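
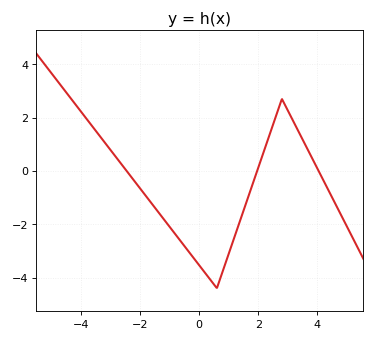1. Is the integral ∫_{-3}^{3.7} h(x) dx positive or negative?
negative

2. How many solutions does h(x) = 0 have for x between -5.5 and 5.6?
3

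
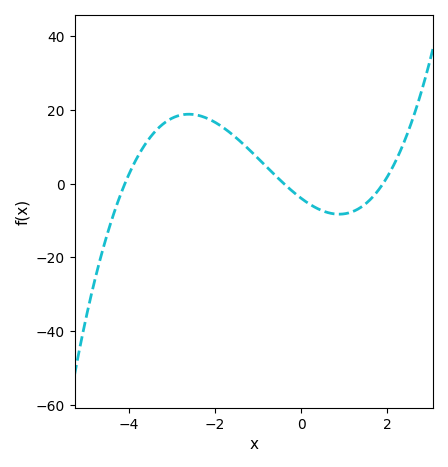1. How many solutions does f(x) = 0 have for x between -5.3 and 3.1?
3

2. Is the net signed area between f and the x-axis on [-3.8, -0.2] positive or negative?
positive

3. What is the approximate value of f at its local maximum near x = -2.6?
18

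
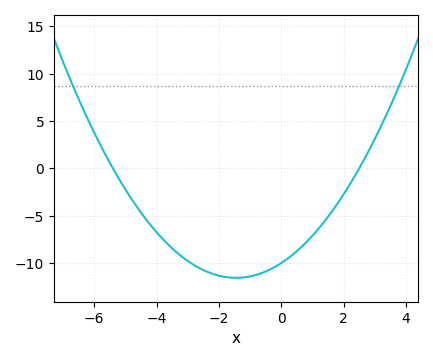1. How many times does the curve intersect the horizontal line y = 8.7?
2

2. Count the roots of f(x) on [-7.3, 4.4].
2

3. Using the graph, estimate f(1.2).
-6.5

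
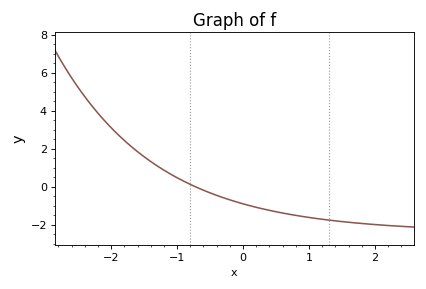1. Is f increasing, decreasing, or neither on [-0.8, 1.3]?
decreasing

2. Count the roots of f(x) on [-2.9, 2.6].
1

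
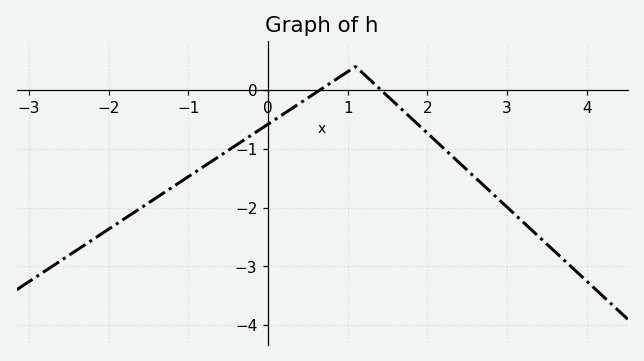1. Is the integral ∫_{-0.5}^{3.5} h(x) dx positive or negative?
negative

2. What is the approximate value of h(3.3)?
-2.37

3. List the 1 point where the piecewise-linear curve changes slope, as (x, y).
(1.1, 0.4)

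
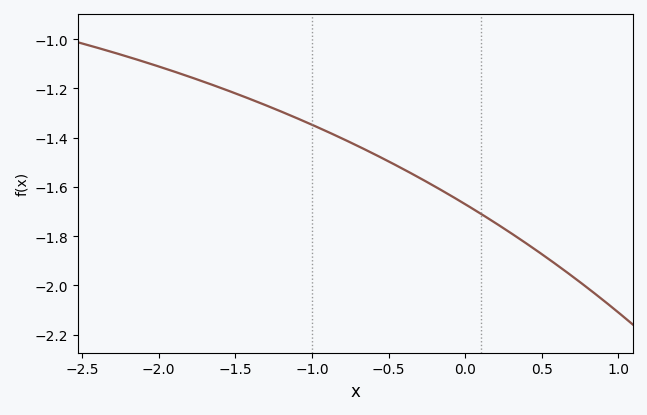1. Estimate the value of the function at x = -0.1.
-1.63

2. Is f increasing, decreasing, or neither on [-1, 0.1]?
decreasing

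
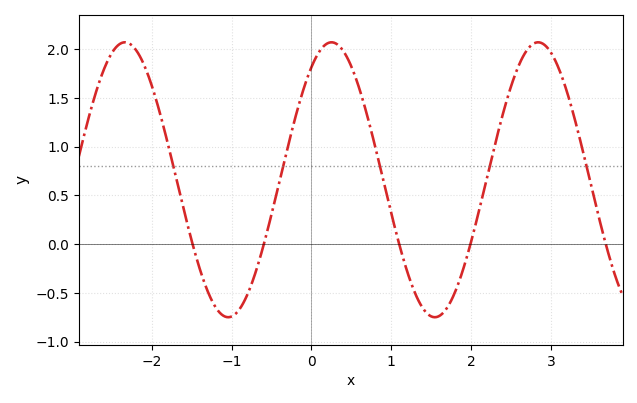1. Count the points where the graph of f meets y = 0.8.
5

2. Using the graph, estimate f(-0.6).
-0.015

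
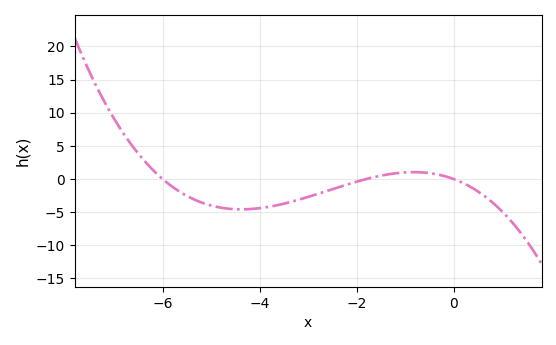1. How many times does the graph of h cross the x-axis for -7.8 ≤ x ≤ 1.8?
3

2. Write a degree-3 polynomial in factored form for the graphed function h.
y = -0.25(x + 6)(x + 1.8)(x - 0)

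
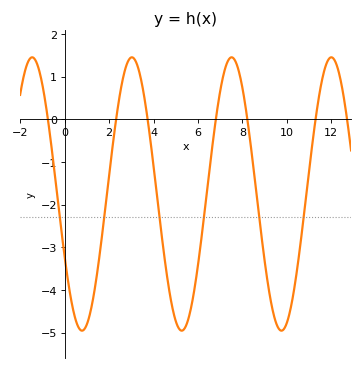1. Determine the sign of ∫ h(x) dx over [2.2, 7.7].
negative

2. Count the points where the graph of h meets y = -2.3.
6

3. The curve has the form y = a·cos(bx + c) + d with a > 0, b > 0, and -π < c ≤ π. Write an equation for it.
y = 3.2cos(1.4x + 2) - 1.75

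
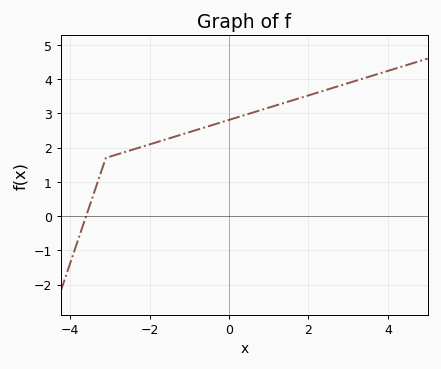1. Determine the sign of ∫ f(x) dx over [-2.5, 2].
positive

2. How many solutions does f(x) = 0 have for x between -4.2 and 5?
1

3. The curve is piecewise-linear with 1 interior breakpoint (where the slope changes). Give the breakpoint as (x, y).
(-3.1, 1.7)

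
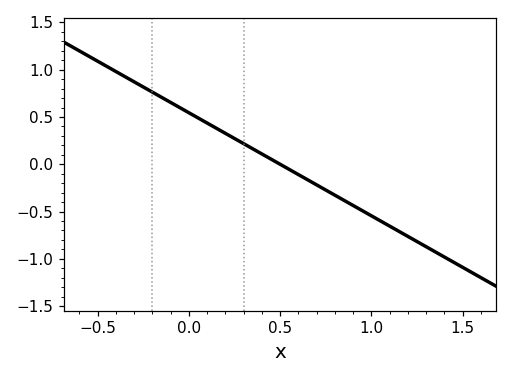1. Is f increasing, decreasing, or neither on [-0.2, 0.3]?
decreasing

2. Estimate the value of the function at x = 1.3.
-0.872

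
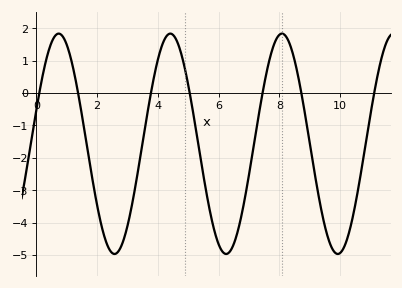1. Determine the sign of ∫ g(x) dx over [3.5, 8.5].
negative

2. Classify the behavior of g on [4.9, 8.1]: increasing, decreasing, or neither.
neither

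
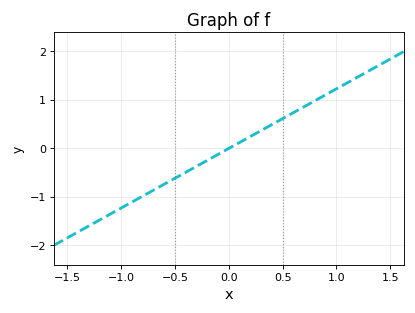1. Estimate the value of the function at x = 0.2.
0.2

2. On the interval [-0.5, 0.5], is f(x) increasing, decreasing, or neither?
increasing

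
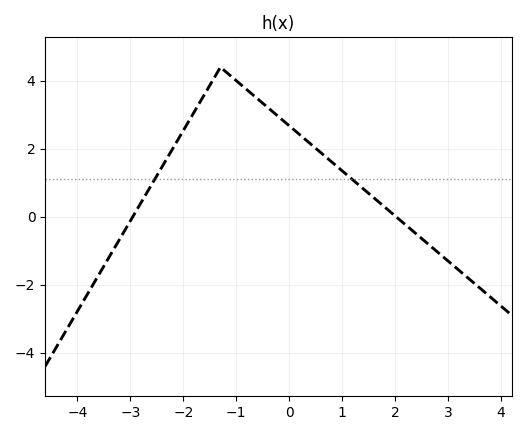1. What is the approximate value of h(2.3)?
-0.4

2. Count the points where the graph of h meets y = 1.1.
2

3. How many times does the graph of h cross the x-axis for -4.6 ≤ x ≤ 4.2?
2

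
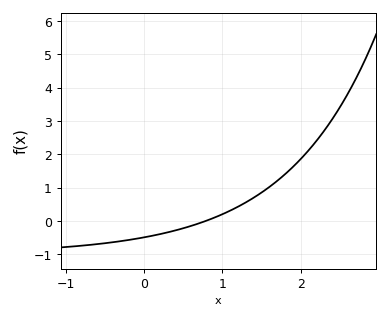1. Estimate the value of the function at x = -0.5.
-0.7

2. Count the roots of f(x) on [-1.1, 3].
1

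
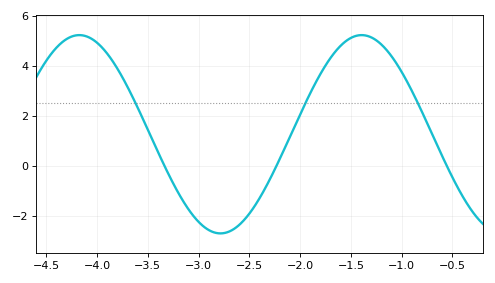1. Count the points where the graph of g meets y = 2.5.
3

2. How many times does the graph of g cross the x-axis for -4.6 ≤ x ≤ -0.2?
3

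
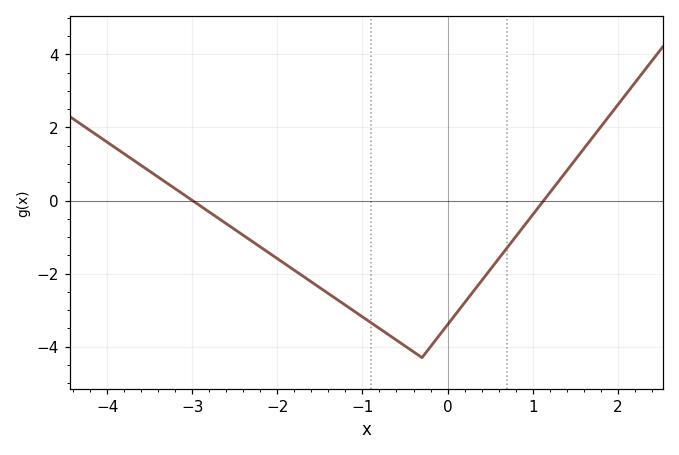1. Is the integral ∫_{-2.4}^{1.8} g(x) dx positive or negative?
negative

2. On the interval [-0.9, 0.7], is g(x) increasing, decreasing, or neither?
neither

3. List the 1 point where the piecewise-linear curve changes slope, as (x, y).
(-0.3, -4.3)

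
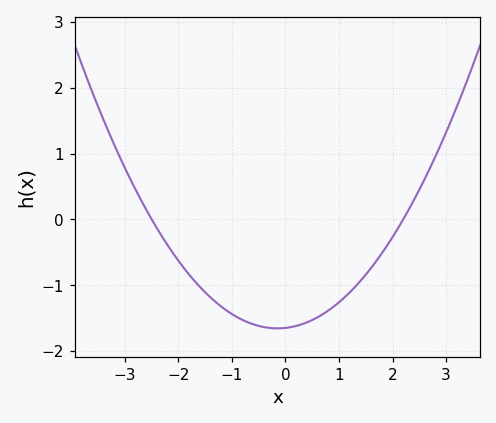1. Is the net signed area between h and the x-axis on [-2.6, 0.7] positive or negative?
negative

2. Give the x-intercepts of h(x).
-2.4, 2.2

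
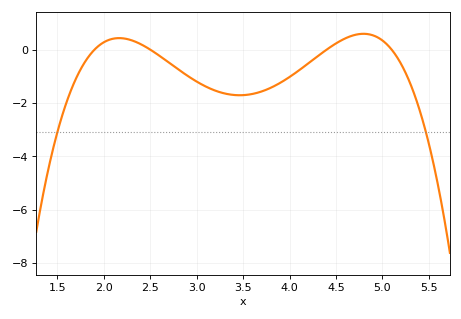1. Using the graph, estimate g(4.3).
-0.256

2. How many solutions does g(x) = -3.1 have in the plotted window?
2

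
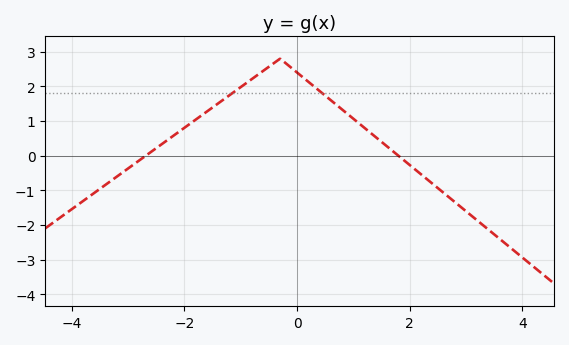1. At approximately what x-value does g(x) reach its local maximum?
-0.299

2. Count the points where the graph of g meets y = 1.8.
2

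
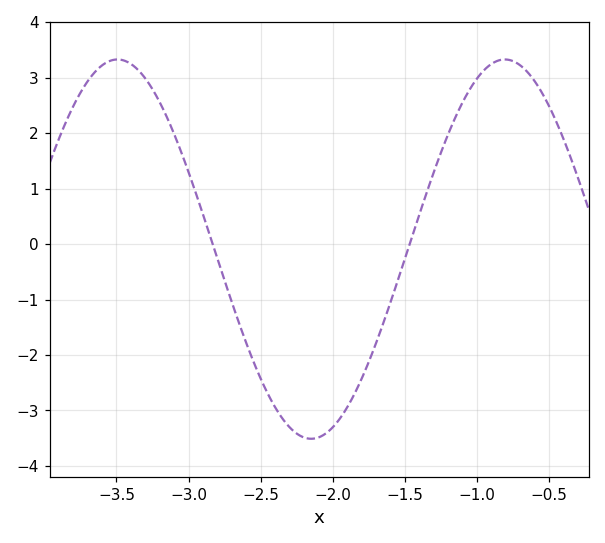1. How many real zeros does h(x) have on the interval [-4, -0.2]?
2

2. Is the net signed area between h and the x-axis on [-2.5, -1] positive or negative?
negative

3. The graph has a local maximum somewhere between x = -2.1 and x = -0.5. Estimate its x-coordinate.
-0.808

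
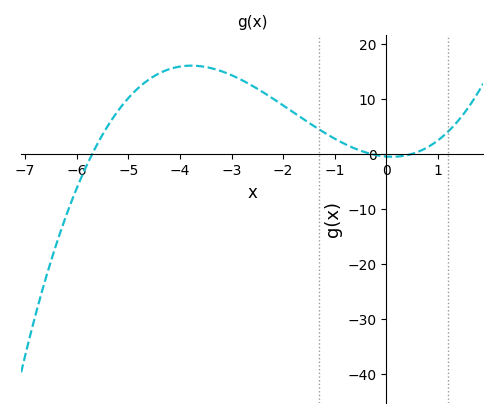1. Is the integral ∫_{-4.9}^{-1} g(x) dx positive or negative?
positive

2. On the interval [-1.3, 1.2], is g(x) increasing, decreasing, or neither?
neither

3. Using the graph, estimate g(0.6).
0.318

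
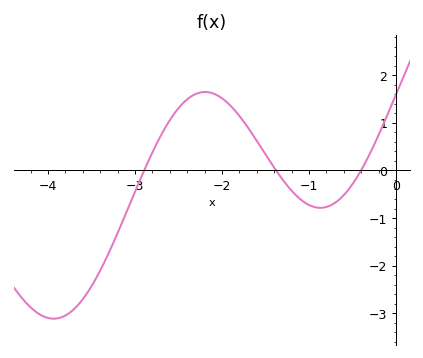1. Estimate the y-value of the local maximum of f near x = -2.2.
1.65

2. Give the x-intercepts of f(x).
-2.89, -1.38, -0.402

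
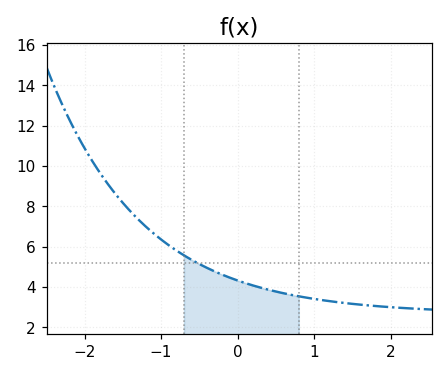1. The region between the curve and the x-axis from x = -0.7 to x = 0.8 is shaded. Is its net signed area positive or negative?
positive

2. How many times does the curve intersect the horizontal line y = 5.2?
1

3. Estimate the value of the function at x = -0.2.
4.61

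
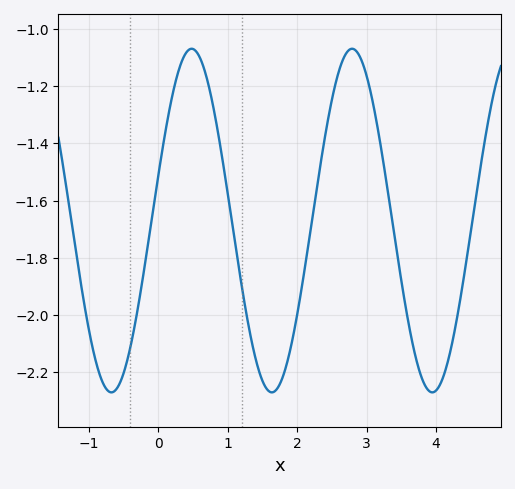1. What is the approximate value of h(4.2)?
-2.13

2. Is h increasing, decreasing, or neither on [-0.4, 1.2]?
neither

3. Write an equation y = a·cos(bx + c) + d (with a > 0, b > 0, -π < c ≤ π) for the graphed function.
y = 0.6cos(2.72x - 1.31) - 1.67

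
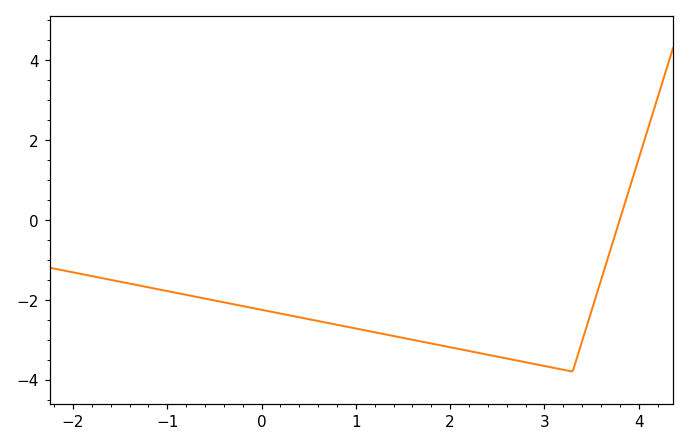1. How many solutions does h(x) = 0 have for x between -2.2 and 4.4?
1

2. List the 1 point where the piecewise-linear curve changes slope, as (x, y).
(3.3, -3.8)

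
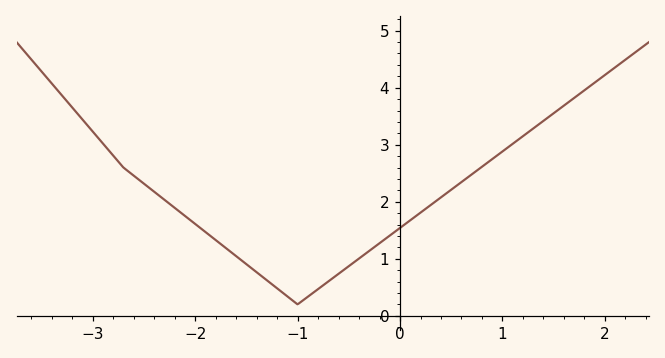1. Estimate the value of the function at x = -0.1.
1.41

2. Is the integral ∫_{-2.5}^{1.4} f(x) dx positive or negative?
positive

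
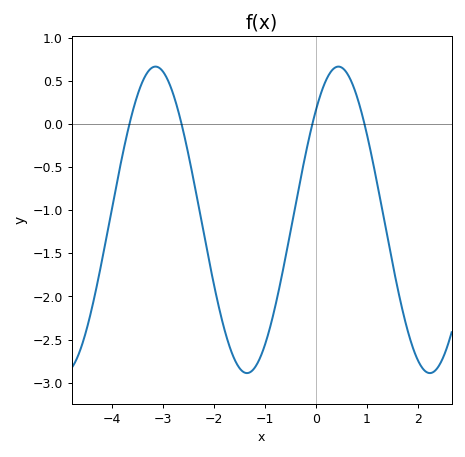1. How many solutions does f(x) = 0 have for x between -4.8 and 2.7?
4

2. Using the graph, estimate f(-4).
-0.95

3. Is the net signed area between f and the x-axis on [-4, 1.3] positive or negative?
negative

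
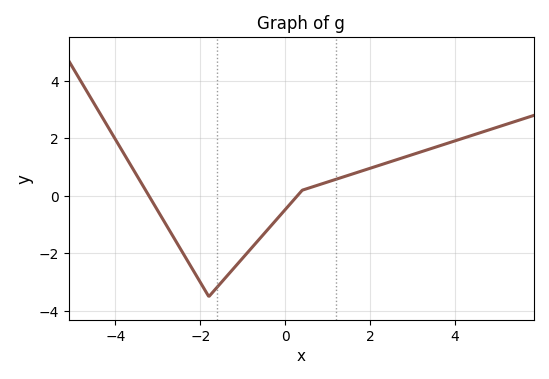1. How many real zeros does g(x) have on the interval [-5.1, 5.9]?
2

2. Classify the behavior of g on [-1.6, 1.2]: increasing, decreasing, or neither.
increasing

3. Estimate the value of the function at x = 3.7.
1.8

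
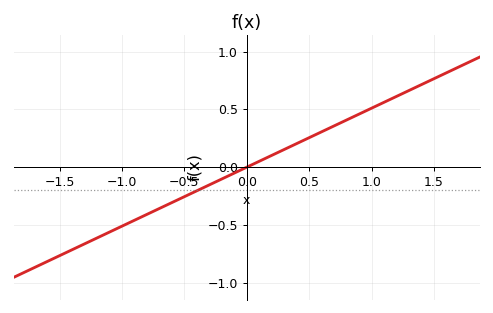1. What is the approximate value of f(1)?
0.5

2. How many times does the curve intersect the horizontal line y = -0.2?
1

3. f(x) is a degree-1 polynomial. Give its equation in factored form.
y = 0.51(x - 0)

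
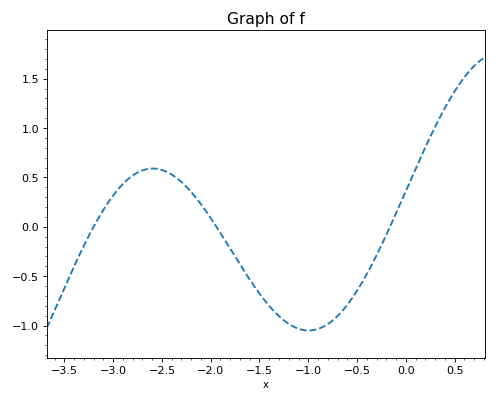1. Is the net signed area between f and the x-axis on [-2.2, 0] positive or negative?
negative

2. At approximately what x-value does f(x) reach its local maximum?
-2.6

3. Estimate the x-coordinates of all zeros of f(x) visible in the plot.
-3.2, -1.9, -0.2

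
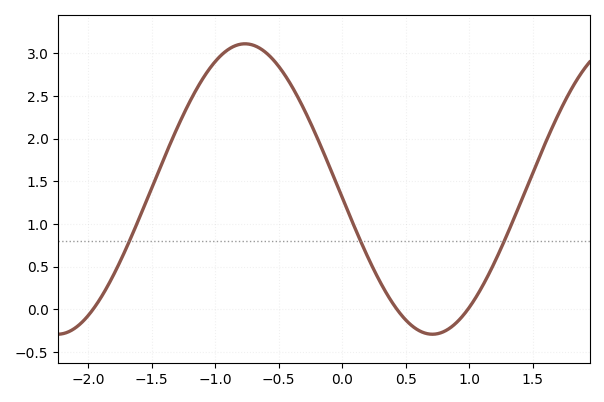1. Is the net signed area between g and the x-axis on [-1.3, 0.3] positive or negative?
positive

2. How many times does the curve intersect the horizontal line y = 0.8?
3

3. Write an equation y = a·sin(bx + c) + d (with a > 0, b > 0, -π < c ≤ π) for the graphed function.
y = 1.7sin(2.1x - 3.1) + 1.41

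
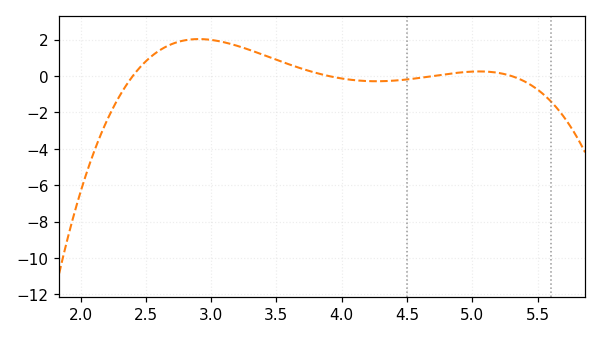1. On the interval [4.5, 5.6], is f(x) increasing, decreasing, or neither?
neither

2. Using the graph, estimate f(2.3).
-1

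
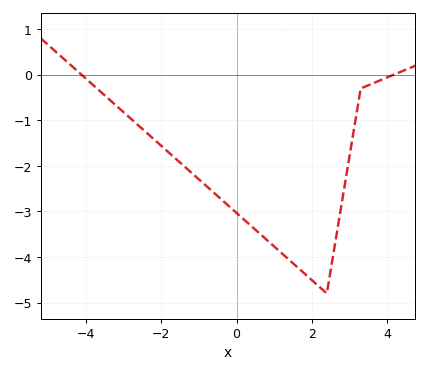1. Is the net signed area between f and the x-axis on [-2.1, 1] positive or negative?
negative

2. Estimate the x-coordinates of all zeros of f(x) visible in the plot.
-4.12, 4.17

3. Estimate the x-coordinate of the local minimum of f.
2.4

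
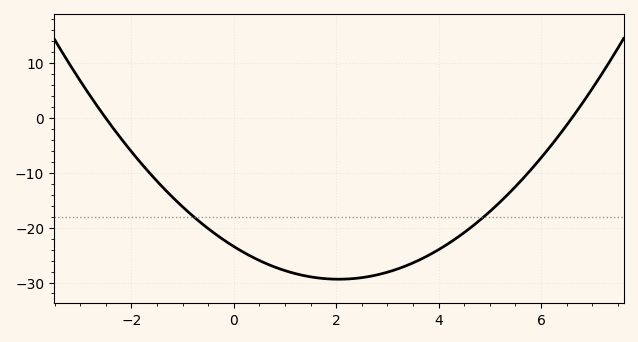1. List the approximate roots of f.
-2.5, 6.6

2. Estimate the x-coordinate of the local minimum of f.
2.05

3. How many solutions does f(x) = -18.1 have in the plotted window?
2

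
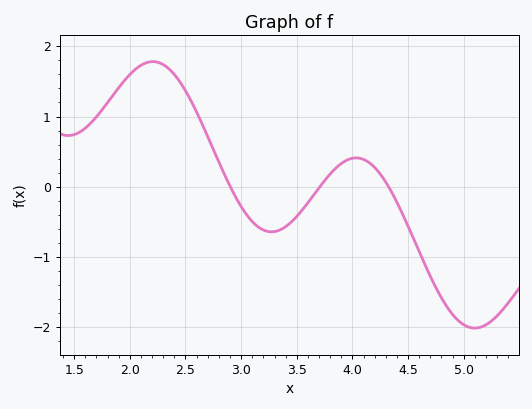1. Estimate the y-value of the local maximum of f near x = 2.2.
1.78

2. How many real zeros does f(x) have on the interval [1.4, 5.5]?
3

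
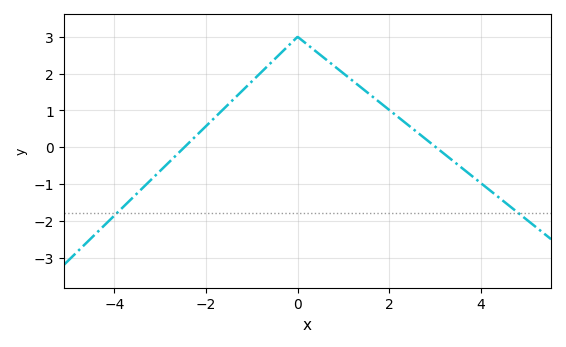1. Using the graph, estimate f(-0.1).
2.88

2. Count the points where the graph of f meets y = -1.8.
2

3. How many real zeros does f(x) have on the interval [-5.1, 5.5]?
2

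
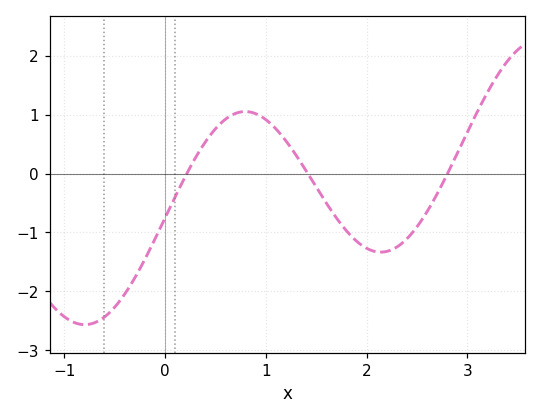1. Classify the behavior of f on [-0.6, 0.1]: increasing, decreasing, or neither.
increasing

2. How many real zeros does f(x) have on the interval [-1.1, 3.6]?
3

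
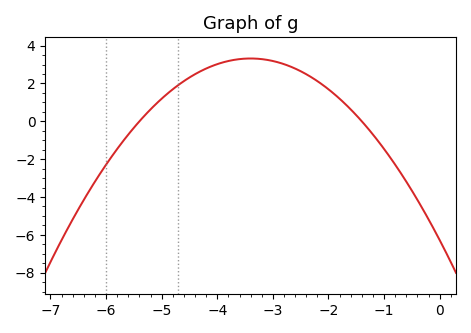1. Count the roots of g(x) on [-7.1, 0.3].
2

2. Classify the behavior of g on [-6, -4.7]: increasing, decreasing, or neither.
increasing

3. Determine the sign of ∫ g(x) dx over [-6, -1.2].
positive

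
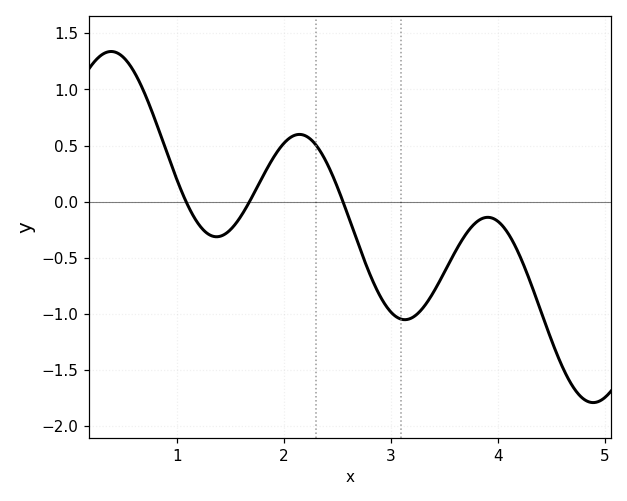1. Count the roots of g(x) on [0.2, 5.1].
3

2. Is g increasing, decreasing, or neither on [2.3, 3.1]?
decreasing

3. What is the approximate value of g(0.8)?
0.723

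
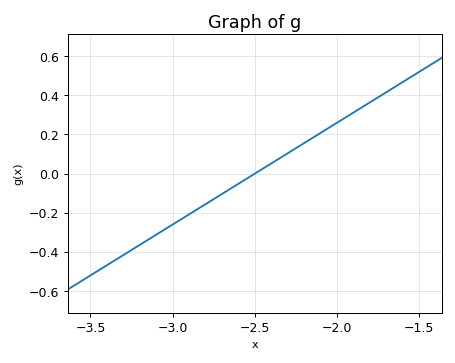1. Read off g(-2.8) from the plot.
-0.16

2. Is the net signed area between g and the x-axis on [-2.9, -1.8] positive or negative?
positive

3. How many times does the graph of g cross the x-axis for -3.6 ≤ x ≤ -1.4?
1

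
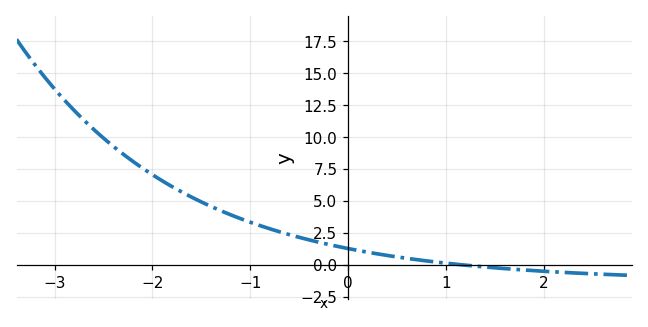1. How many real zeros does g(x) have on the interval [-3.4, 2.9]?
1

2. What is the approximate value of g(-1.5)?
4.9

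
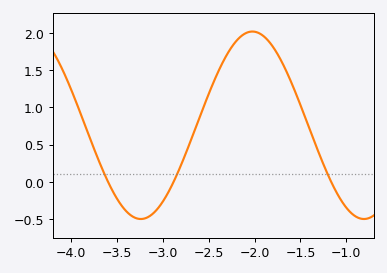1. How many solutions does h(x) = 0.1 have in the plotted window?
3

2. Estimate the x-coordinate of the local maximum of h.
-2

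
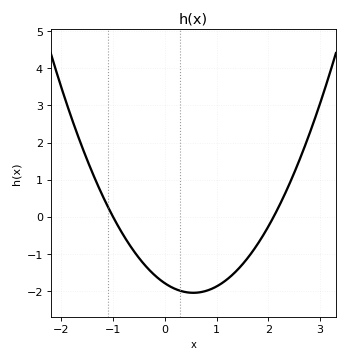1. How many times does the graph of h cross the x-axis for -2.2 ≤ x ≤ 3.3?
2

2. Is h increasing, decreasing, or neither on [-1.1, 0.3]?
decreasing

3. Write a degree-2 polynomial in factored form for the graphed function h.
y = 0.85(x + 1)(x - 2.1)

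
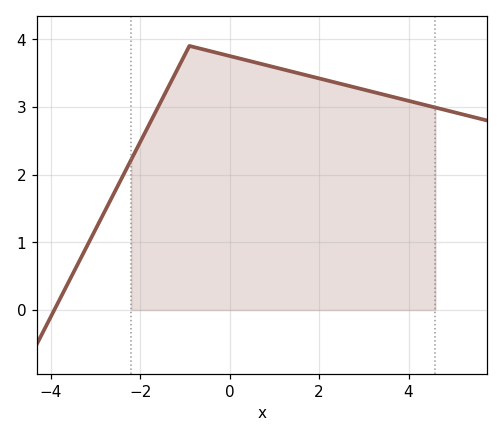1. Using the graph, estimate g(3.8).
3.12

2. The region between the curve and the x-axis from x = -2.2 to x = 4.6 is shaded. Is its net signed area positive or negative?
positive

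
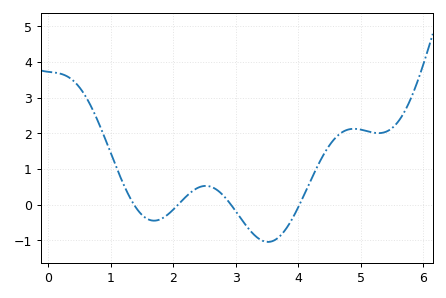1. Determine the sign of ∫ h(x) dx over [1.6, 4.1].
negative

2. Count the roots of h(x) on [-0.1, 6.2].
4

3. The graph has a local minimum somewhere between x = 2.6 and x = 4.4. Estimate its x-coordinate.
3.52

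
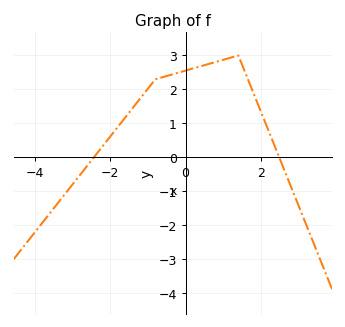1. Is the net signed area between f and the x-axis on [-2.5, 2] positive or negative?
positive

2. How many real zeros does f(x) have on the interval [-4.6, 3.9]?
2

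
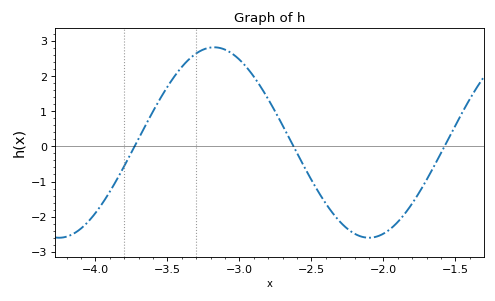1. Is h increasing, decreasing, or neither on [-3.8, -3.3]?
increasing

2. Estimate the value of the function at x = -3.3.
2.64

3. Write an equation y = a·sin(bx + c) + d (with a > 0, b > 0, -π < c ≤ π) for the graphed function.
y = 2.71sin(2.92x - 1.72) + 0.11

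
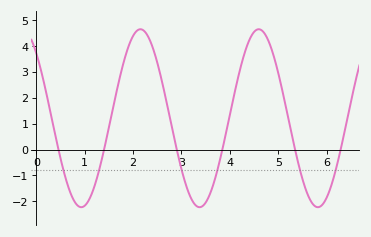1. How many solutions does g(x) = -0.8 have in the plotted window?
6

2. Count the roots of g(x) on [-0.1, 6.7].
6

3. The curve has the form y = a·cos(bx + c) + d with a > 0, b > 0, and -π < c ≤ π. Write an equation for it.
y = 3.44cos(2.57x + 0.752) + 1.21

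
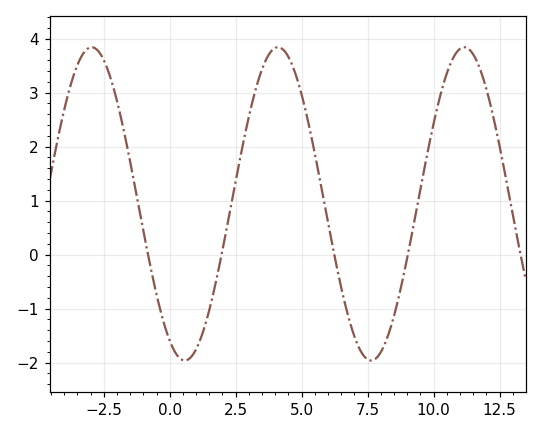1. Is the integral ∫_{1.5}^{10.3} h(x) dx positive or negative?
positive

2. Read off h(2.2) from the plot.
0.587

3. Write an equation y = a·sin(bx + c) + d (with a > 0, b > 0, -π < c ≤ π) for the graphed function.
y = 2.9sin(0.89x - 2.08) + 0.94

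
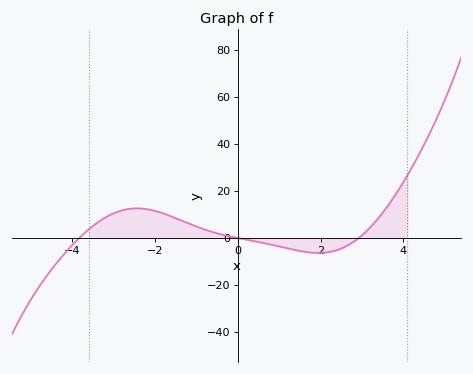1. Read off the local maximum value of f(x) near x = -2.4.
12.6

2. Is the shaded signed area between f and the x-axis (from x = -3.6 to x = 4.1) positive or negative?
positive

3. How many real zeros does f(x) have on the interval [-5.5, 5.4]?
3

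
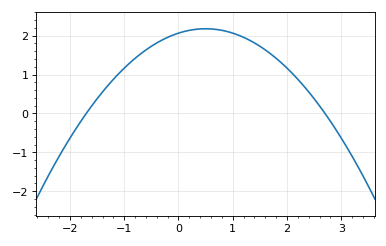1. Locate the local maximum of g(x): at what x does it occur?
0.5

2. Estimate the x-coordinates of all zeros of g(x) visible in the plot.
-1.7, 2.7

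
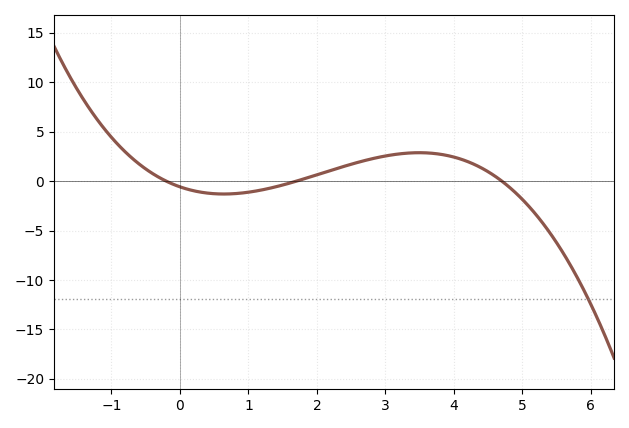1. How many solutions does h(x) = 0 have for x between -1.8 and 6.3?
3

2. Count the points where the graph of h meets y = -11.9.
1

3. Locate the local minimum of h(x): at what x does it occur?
0.6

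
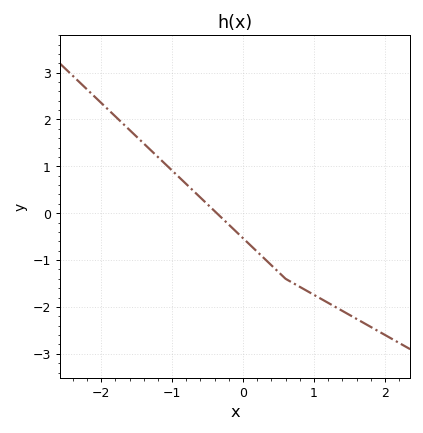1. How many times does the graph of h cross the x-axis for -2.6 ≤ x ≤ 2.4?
1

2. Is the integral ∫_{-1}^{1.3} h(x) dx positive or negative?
negative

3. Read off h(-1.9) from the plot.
2.21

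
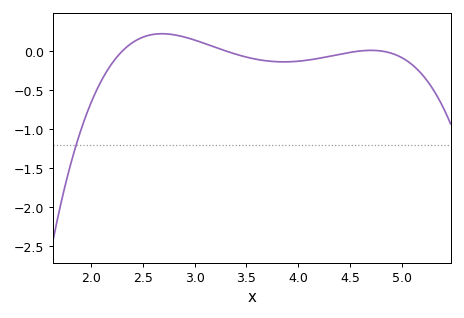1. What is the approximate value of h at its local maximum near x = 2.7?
0.221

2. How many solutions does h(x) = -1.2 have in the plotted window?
1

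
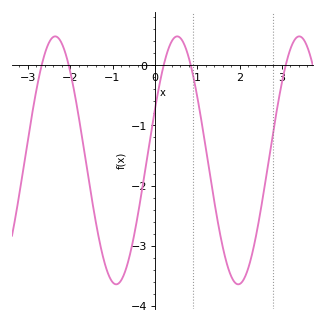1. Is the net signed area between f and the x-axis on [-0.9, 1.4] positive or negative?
negative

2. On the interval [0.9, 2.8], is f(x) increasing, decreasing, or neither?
neither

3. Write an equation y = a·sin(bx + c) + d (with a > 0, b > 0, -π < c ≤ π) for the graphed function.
y = 2.06sin(2.18x + 0.42) - 1.58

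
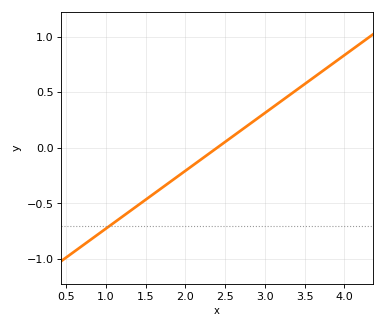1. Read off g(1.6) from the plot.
-0.416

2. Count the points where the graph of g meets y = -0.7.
1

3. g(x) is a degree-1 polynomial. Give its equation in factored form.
y = 0.52(x - 2.4)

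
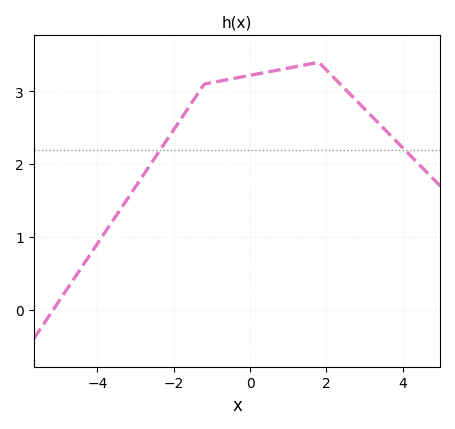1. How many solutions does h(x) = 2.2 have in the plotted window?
2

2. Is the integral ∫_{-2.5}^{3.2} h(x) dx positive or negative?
positive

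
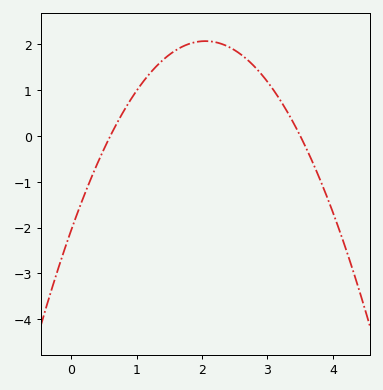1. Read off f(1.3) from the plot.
1.5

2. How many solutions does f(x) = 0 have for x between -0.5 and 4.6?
2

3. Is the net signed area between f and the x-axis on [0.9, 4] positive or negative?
positive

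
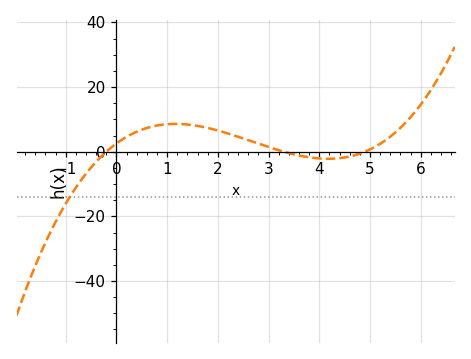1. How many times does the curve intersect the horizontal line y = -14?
1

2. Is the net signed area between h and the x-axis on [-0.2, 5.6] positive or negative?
positive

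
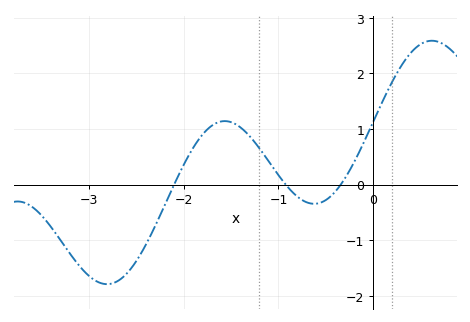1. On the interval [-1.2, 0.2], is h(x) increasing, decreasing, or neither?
neither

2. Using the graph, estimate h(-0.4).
-0.1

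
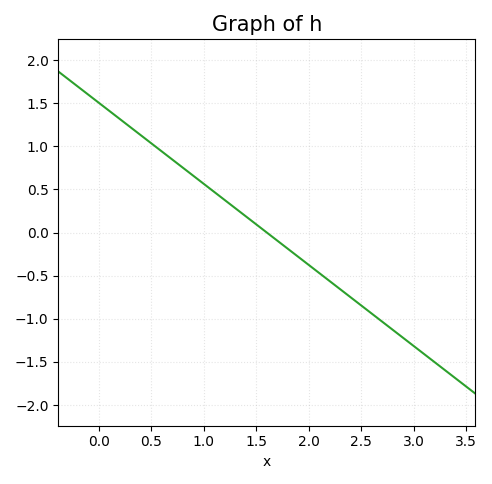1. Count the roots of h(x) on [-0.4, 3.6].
1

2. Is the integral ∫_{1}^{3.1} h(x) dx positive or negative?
negative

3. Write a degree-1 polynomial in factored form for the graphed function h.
y = -0.94(x - 1.6)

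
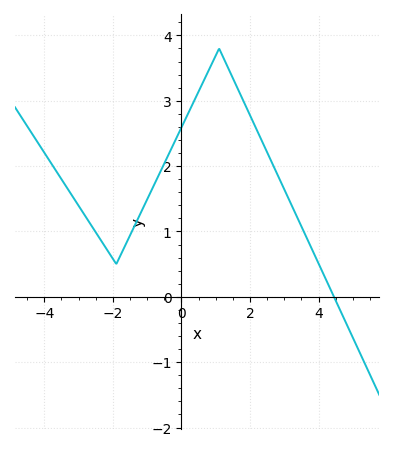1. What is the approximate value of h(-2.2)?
0.7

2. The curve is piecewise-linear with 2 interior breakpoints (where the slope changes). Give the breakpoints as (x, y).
(-1.9, 0.5); (1.1, 3.8)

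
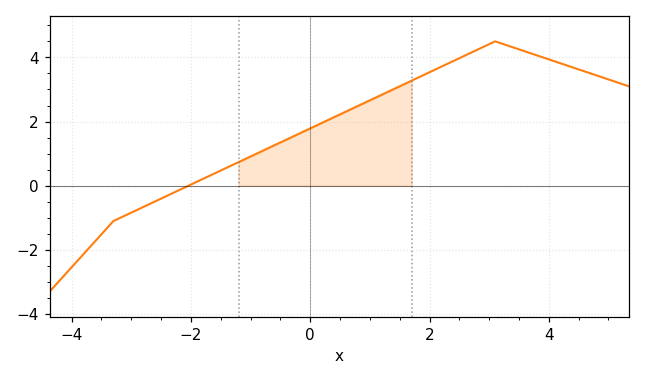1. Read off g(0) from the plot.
1.8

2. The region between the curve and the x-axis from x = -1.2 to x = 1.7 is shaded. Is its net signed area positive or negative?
positive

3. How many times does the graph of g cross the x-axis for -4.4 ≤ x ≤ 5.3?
1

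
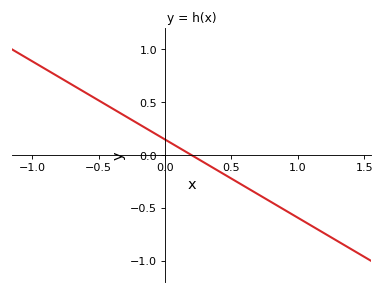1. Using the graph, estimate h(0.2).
0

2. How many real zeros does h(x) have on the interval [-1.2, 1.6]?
1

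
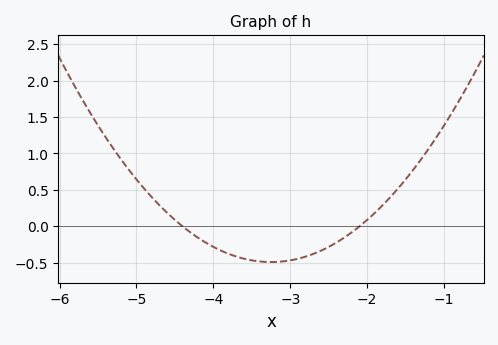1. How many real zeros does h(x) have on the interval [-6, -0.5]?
2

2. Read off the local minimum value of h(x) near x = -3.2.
-0.5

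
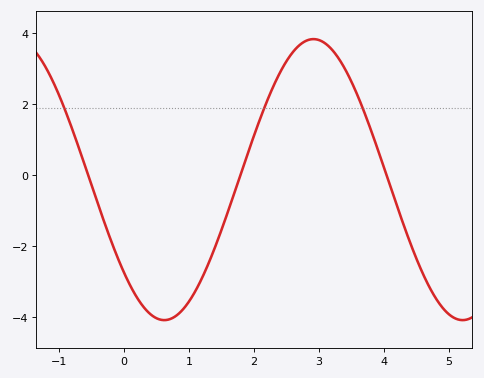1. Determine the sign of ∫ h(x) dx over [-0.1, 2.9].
negative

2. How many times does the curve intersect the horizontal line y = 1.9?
3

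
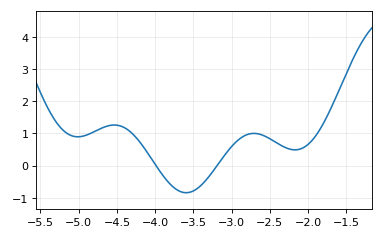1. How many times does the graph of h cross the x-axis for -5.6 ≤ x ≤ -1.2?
2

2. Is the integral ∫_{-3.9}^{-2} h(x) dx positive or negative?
positive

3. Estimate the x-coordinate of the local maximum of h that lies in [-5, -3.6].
-4.54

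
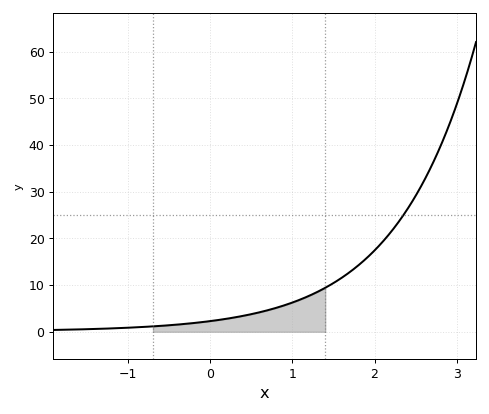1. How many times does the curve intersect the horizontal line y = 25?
1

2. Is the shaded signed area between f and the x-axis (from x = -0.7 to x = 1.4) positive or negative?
positive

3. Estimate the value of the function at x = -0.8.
1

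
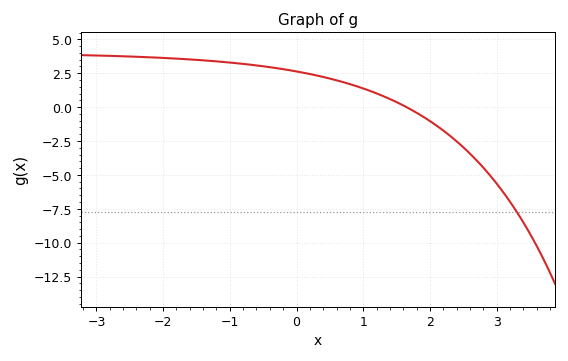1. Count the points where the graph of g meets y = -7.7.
1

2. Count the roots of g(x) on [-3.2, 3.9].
1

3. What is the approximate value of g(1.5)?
0.4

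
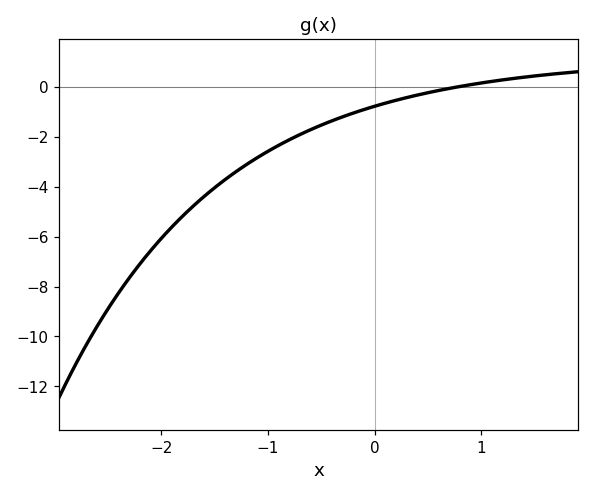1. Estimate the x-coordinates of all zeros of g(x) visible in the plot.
0.784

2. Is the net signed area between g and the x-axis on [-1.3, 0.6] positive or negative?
negative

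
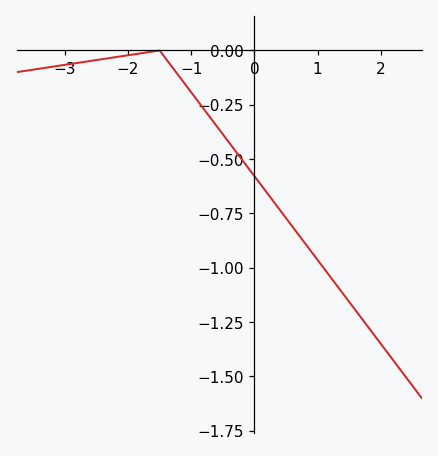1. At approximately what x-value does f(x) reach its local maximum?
-1.5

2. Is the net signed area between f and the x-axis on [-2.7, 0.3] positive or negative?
negative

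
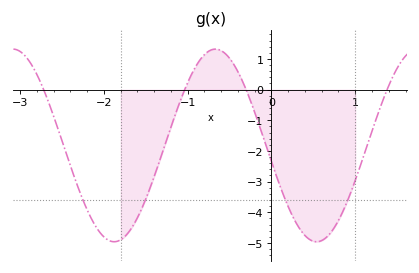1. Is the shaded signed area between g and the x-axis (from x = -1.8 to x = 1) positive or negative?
negative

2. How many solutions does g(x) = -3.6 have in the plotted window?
4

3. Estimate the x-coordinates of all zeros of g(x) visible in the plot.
-2.72, -1.04, -0.303, 1.38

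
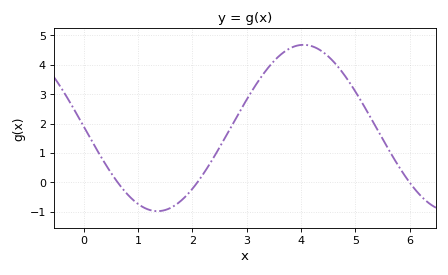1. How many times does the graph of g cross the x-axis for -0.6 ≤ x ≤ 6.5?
3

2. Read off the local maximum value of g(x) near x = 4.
4.7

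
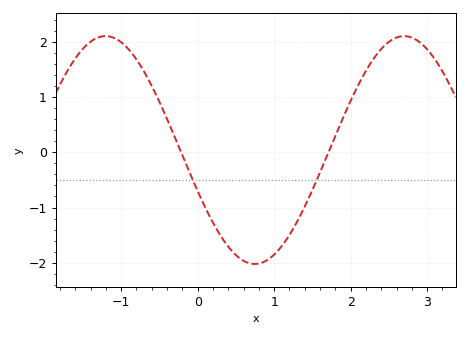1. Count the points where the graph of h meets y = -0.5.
2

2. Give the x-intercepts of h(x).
-0.217, 1.71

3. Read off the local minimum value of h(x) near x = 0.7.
-2.02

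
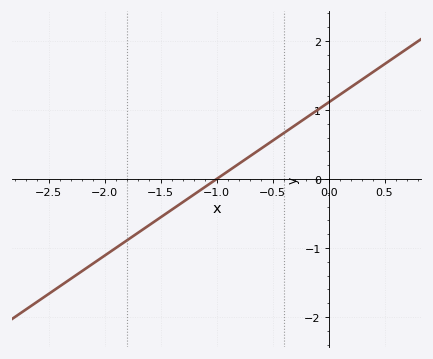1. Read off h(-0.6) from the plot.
0.444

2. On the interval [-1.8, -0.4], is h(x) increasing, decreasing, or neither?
increasing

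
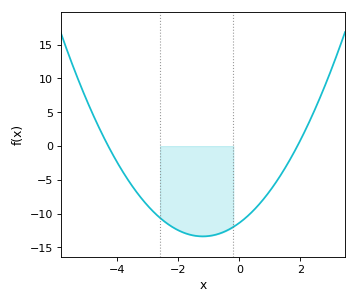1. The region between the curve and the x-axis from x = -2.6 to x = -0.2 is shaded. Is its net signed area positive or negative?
negative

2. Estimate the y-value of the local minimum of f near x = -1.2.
-13.4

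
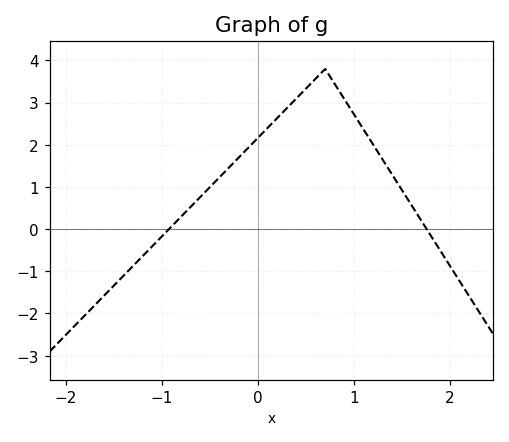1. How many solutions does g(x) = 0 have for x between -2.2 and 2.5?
2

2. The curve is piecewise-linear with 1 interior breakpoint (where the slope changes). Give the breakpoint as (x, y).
(0.7, 3.8)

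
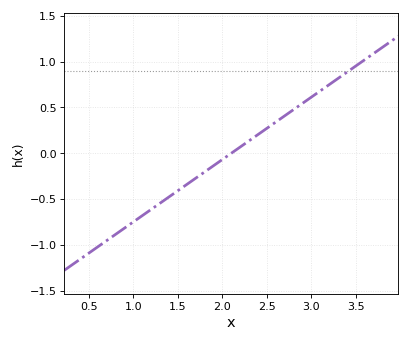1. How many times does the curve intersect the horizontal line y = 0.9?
1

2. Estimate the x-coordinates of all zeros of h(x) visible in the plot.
2.1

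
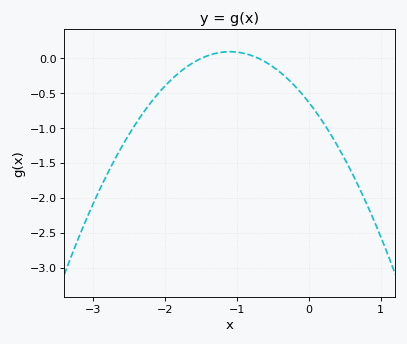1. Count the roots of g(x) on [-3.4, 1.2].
2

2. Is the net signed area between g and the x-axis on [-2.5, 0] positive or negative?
negative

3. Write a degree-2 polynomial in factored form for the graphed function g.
y = -0.6(x + 1.5)(x + 0.7)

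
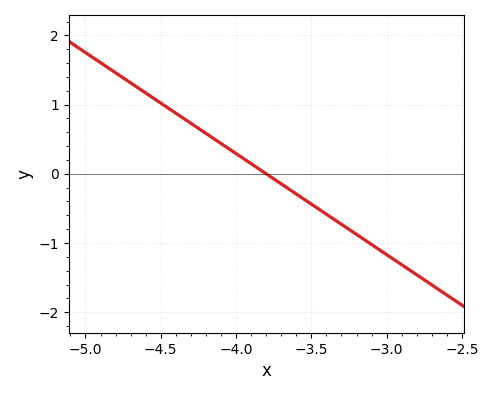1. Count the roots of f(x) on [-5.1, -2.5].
1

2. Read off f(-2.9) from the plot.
-1.31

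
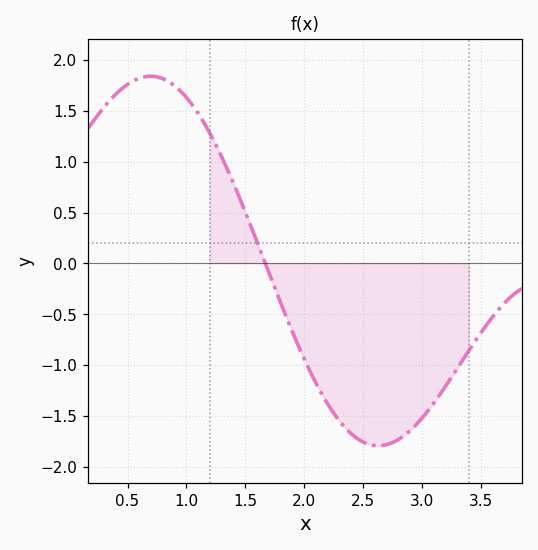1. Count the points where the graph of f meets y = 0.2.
1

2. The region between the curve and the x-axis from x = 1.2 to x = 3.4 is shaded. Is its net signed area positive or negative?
negative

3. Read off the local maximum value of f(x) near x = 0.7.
1.84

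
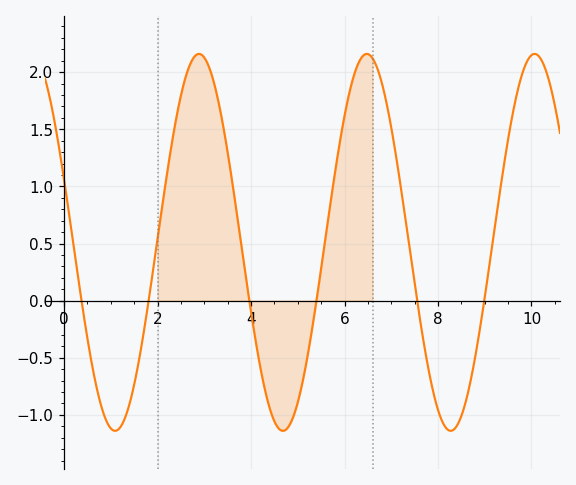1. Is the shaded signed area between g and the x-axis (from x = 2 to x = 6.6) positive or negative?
positive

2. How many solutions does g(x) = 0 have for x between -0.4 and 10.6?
6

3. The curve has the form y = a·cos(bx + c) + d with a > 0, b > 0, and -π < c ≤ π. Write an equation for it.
y = 1.65cos(1.75x + 1.23) + 0.51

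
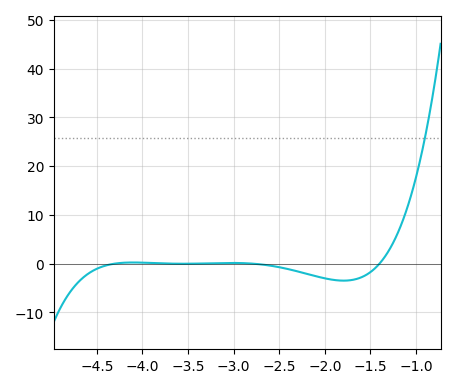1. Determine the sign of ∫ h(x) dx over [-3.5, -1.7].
negative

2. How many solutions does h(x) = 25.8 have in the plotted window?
1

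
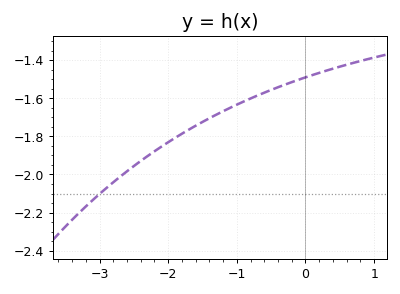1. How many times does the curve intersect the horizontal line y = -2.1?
1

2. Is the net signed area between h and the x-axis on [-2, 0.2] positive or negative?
negative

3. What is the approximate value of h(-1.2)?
-1.66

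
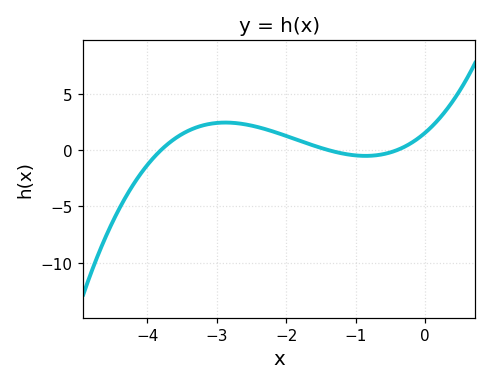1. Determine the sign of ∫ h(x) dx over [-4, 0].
positive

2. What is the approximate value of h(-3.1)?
2.5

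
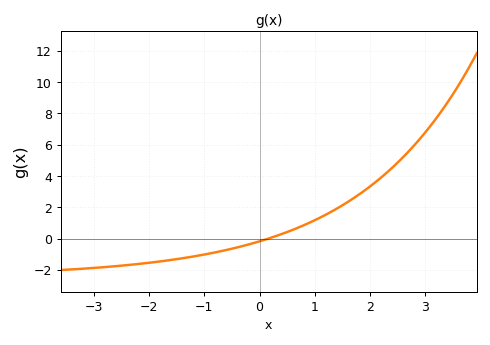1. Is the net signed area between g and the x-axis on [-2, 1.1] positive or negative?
negative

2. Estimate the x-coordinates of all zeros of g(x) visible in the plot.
0.155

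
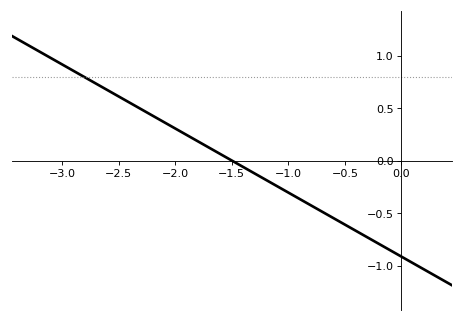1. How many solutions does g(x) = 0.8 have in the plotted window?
1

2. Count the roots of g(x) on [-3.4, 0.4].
1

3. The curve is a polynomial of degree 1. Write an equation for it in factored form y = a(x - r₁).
y = -0.61(x + 1.5)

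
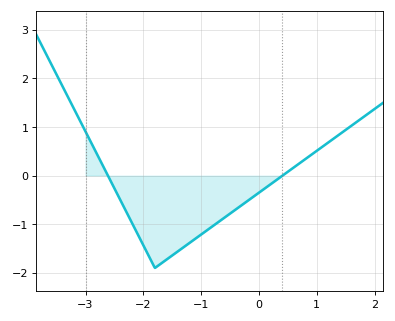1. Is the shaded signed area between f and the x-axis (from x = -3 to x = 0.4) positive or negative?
negative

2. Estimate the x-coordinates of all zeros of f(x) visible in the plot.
-2.61, 0.407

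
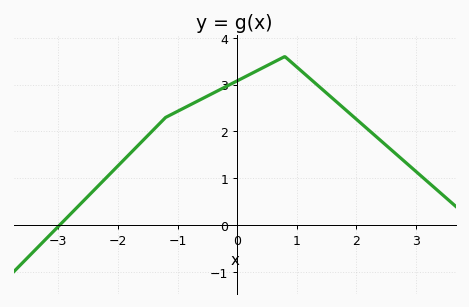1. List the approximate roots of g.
-2.98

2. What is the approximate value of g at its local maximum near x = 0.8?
3.6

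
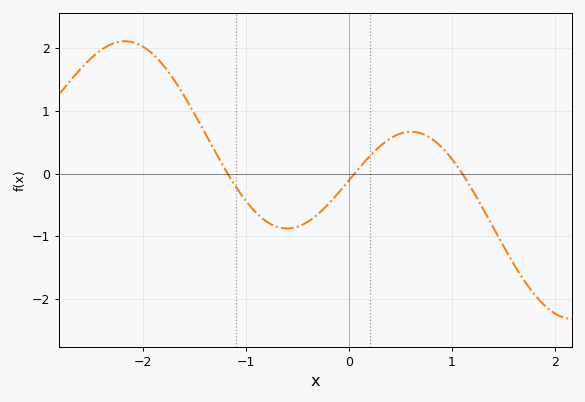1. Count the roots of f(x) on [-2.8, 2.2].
3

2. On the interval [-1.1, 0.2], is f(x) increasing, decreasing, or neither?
neither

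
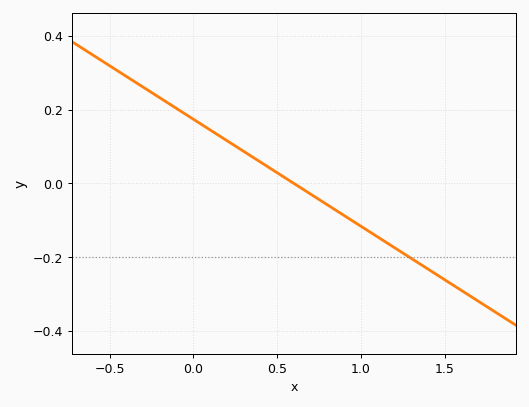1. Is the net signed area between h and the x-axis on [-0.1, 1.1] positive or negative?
positive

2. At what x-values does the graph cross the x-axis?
0.6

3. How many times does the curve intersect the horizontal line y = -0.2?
1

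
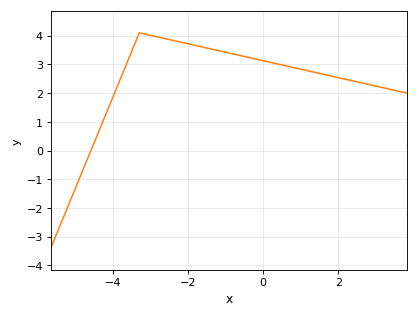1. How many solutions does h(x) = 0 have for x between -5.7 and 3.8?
1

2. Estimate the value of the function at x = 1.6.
2.7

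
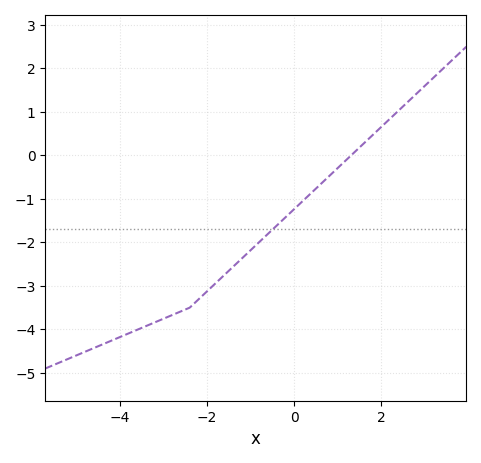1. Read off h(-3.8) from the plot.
-4.1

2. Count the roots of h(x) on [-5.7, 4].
1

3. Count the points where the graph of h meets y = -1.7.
1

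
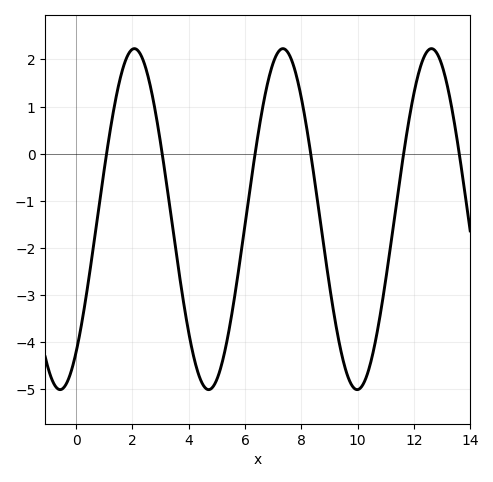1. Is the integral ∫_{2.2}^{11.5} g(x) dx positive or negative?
negative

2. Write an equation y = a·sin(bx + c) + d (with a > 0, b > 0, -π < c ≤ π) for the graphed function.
y = 3.62sin(1.19x - 0.89) - 1.39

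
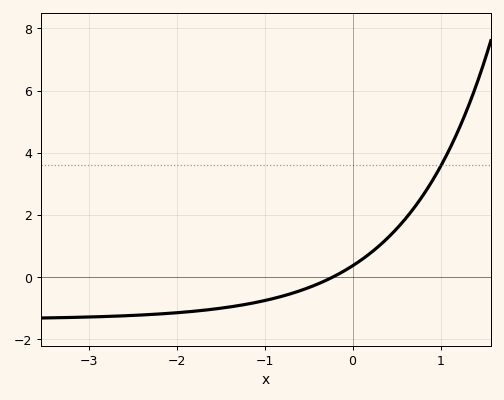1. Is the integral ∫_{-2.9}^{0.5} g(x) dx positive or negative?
negative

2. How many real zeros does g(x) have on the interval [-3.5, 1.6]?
1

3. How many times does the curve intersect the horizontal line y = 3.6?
1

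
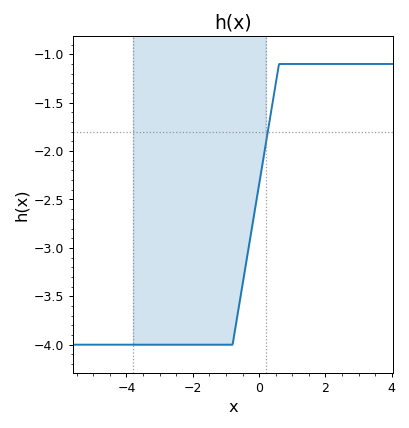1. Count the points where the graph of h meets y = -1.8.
1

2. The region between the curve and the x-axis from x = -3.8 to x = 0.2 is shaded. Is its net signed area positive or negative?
negative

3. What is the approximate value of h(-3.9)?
-4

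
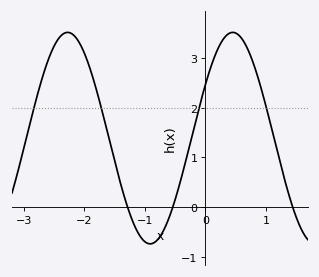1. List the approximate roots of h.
-1.3, -0.5, 1.4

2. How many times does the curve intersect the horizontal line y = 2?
4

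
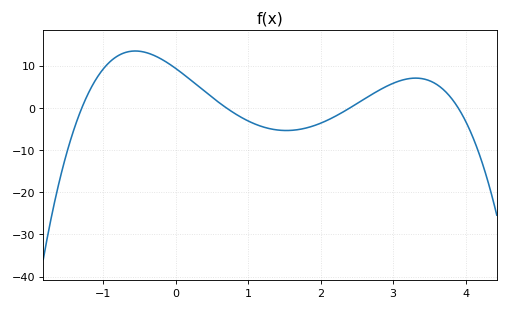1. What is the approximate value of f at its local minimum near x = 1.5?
-5.33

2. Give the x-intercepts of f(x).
-1.3, 0.7, 2.4, 3.9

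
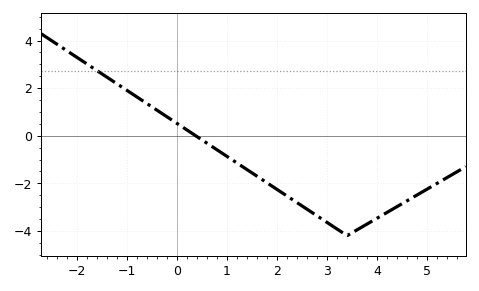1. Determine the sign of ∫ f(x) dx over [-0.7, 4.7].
negative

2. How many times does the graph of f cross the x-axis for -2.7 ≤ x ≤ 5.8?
1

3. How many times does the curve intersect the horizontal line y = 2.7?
1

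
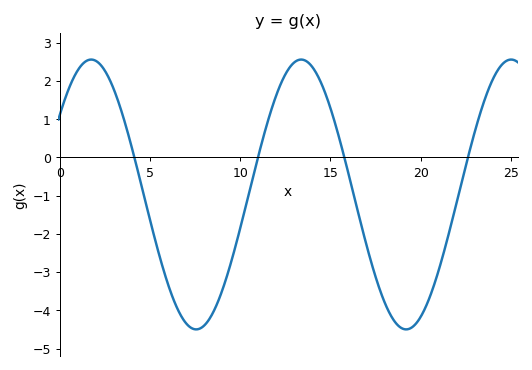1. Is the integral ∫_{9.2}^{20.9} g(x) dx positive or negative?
negative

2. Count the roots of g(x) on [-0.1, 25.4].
4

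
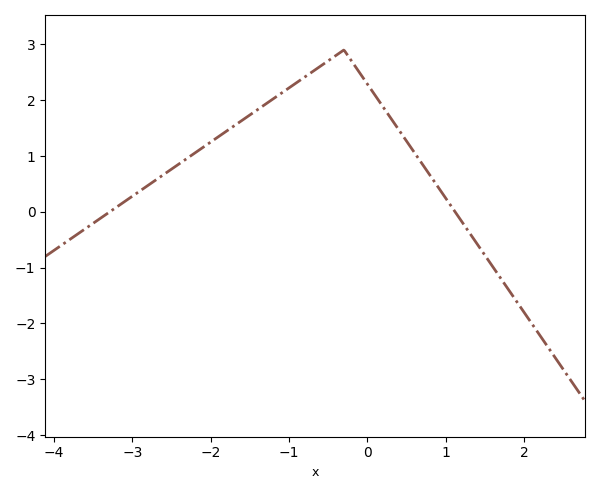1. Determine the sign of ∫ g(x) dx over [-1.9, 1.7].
positive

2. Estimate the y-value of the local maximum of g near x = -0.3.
2.9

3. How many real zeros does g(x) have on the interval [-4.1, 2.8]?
2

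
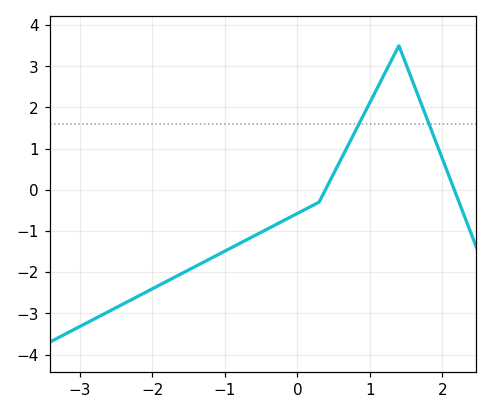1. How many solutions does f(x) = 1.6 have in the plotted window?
2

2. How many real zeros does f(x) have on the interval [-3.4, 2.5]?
2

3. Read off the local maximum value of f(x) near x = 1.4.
3.5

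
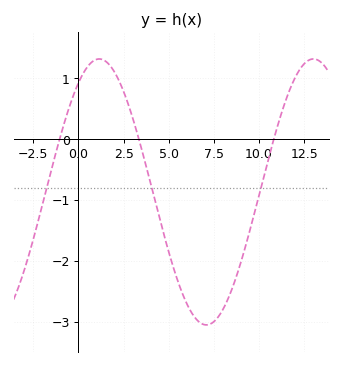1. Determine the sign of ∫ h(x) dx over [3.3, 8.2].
negative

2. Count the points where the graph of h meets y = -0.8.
3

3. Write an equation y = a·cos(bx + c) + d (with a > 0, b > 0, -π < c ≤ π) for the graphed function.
y = 2.18cos(0.53x - 0.61) - 0.87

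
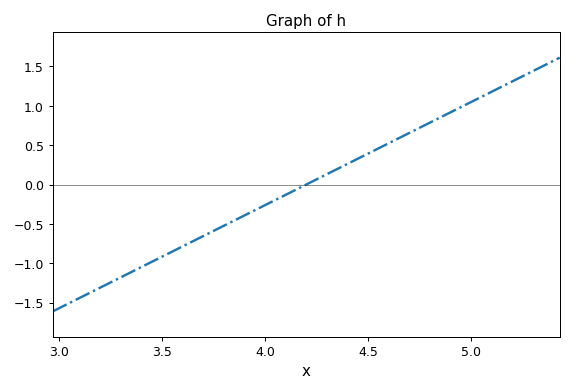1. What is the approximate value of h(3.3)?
-1.18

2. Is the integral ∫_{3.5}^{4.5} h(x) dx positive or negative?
negative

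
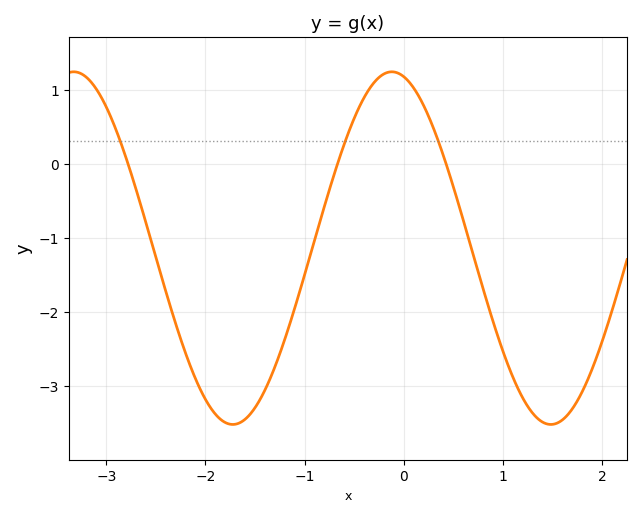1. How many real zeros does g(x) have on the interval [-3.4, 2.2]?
3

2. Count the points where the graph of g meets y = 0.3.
3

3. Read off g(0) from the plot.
1.17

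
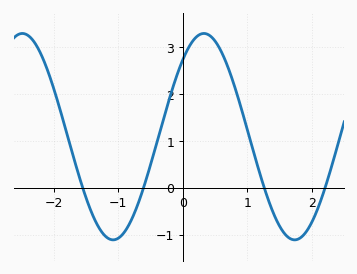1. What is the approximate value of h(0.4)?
3.26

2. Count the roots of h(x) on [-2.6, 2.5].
4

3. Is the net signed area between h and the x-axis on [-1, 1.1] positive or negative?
positive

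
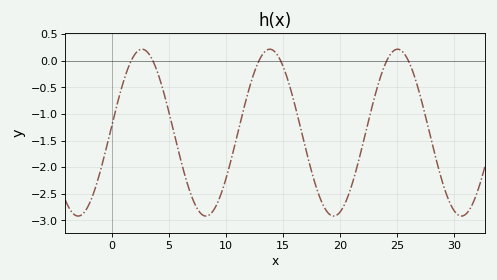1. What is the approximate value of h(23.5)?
-0.347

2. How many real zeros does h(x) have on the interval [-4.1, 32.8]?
6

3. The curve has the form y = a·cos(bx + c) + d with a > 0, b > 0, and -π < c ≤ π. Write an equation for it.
y = 1.57cos(0.56x - 1.47) - 1.35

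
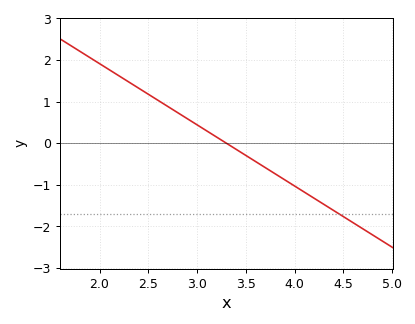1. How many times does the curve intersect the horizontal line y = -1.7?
1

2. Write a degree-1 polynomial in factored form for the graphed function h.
y = -1.47(x - 3.3)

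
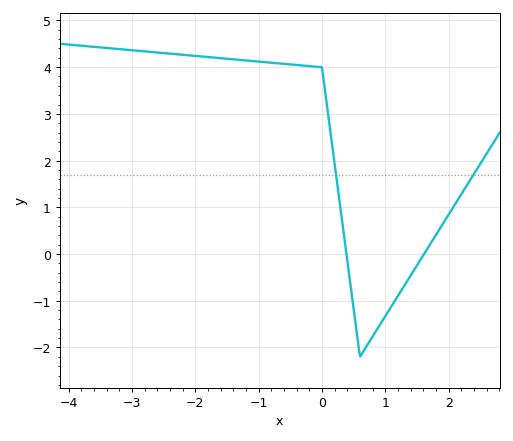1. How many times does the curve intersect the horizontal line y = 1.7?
2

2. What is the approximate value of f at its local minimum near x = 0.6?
-2.2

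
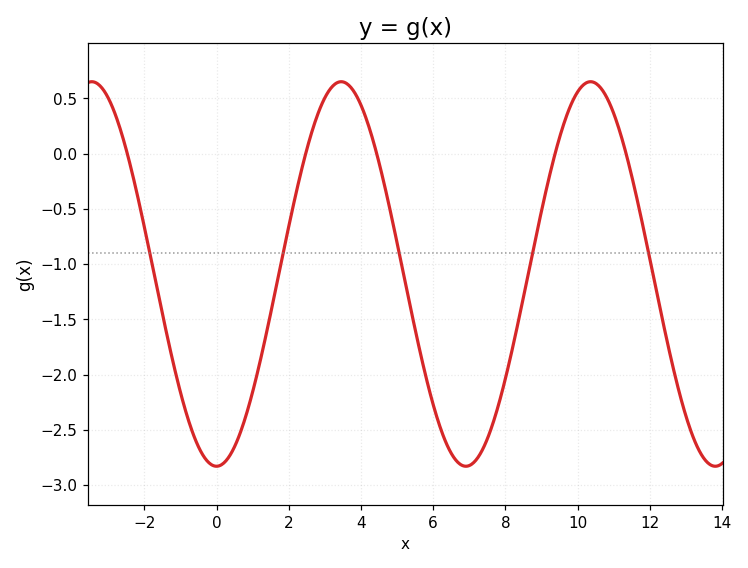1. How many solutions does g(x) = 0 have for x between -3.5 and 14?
5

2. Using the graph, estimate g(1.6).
-1.3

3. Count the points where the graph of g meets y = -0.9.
5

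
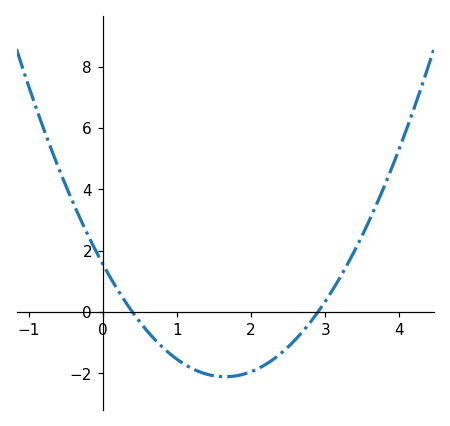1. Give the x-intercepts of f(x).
0.4, 2.9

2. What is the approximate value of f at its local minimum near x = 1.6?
-2.11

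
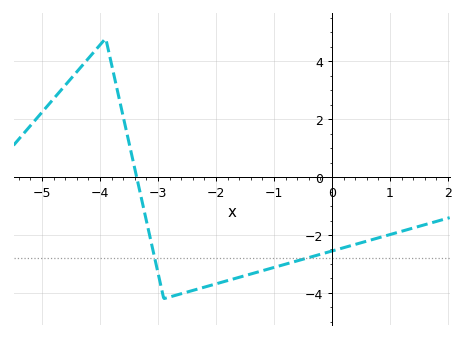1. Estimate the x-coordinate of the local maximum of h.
-3.8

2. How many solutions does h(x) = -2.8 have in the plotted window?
2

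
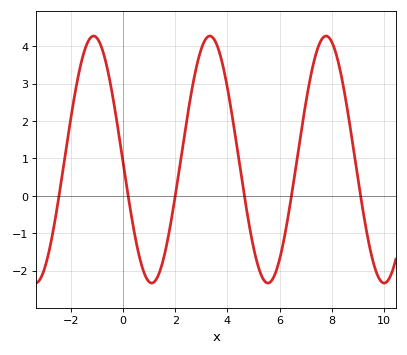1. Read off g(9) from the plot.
0.5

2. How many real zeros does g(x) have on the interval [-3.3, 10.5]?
6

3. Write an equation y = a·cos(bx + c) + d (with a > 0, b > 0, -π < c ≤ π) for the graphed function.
y = 3.3cos(1.4x + 1.6) + 0.97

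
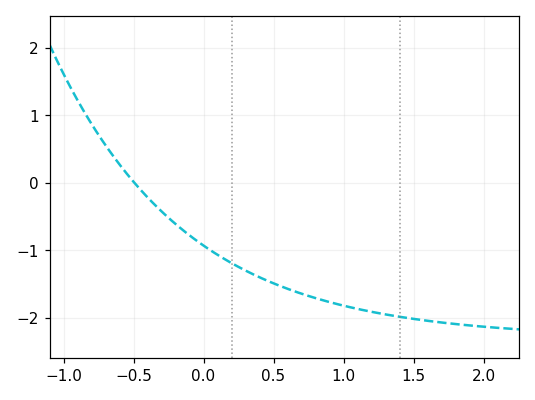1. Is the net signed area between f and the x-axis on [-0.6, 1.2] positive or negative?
negative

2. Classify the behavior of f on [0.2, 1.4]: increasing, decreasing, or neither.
decreasing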